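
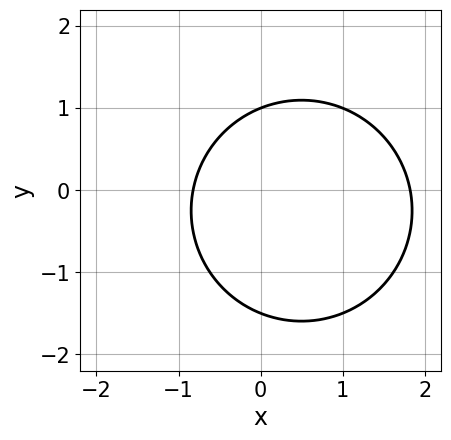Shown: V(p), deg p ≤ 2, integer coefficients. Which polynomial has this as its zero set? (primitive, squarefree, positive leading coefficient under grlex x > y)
2*x^2 + 2*y^2 - 2*x + y - 3

First, the degree is 2 — a generic line meets the curve in up to 2 points.
Then, from the visible intercepts: it meets the y-axis at y = 1 (among the integer gridlines).
Finally, putting this together gives p.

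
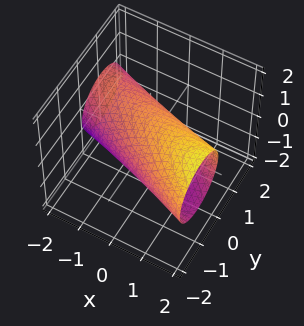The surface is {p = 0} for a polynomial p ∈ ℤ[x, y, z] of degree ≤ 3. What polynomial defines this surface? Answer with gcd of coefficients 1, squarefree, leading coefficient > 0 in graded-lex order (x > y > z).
x^2 + 3*x*y - 2*x*z + 3*y^2 + 3*z^2 - 3

The degree is 2 — the shape is more complex than any degree-1 surface.
Checking where it meets the axes: among the integer gridlines, it crosses the z-axis at z ∈ {-1, 1}; the y-axis gridline crossings are at y ∈ {-1, 1}.
Matching integer coefficients to the picture gives p.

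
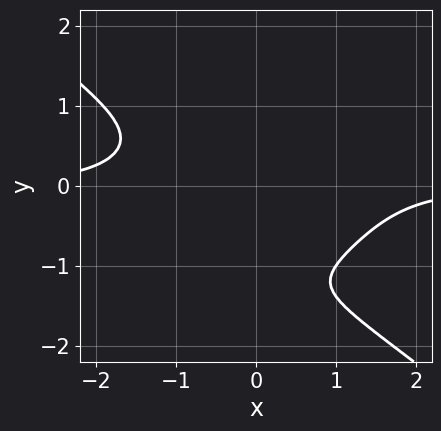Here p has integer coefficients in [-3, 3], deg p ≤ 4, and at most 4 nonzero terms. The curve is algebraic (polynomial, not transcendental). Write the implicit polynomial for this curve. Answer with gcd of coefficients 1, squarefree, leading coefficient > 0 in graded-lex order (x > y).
First, deg p = 4. The shape is more complex than any degree-3 curve.
Then, from the visible intercepts: it misses every integer gridline on the x-axis; no y-intercept at any integer in the box.
Finally, these observations pin down the coefficients.

x^3*y + 2*y^4 + 3*y^3 + 2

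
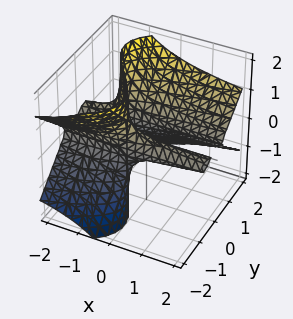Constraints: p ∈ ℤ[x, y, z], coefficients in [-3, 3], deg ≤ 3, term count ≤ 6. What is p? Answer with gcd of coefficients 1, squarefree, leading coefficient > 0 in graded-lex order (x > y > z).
3*x*z^2 - 2*y^3 + 2*y*z^2 + 2*z^2 + y

deg p = 3.
Observable constraints: it meets the y-axis at y = 0 (among the integer gridlines); every point of the x-axis in the box is on the surface; it meets the z-axis at z = 0 (among the integer gridlines).
The integer polynomial consistent with all of this is the stated p.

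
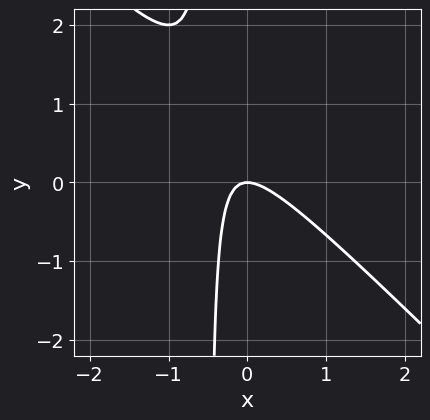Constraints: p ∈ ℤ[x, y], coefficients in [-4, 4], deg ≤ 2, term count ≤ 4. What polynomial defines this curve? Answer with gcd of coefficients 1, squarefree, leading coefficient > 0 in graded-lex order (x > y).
(a) deg p = 2.
(b) From the axis intercepts and sections: one y-axis crossing is at y = 0; it meets the x-axis at x = 0 (among the integer gridlines).
(c) The integer polynomial consistent with all of this is the stated p.

2*x^2 + 2*x*y + y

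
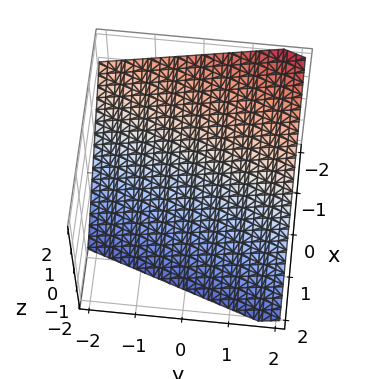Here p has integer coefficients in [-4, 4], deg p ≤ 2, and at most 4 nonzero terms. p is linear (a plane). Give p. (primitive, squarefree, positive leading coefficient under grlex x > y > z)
3*x - y + 3*z + 2

(a) deg p = 1. Every cross-section is a straight line — this is a plane.
(b) From the axis intercepts and sections: one y-axis crossing is at y = 2.
(c) Putting this together gives p.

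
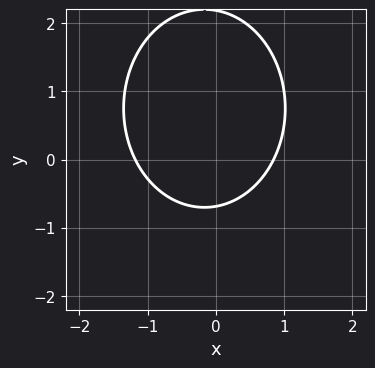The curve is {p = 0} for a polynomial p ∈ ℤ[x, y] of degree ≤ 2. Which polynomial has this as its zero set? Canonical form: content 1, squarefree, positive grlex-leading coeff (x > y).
(a) Degree: a generic line meets the curve in up to 2 points, so deg p = 2.
(b) Solving for integer coefficients yields p as stated.

3*x^2 + 2*y^2 + x - 3*y - 3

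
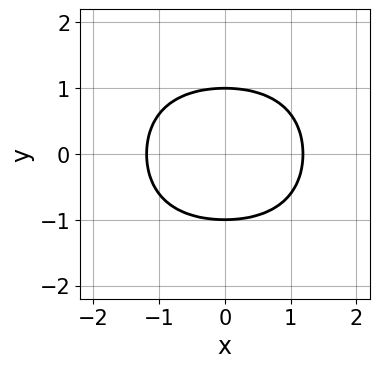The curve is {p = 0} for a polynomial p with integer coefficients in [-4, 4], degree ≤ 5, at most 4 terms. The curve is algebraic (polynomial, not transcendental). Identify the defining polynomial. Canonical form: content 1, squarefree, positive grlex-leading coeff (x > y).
1. The degree is 4 — no degree-3 curve has this shape.
2. Symmetries: the x ↦ −x reflection is a symmetry, so x appears only in even powers; mirror symmetry y ↦ −y ⇒ only even powers of y.
3. Observable constraints: the y-axis gridline crossings are at y ∈ {-1, 1}.
4. Fitting integer coefficients to these (and the overall shape) gives p.

x^4 + 2*x^2*y^2 + 2*y^4 - 2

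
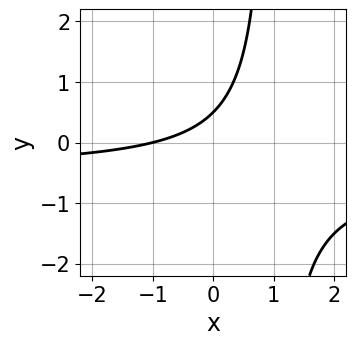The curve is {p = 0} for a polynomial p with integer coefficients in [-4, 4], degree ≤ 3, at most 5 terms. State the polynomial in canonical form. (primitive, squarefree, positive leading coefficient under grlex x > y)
The degree is 2 — a generic line meets the curve in up to 2 points.
From the axis intercepts and sections: it meets the x-axis at x = -1 (among the integer gridlines).
Together with the visible shape, these determine p as stated.

2*x*y + x - 2*y + 1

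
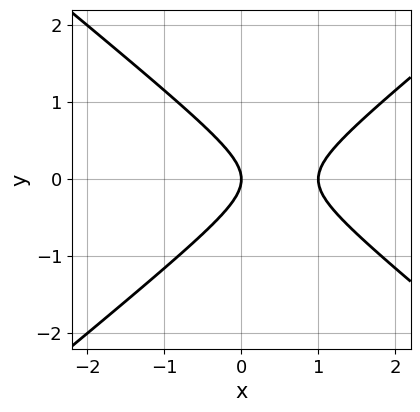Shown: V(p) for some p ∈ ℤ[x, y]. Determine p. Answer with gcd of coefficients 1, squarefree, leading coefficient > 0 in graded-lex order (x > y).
2*x^2 - 3*y^2 - 2*x

(a) deg p = 2. A generic line meets the curve in up to 2 points.
(b) Symmetries: mirror symmetry y ↦ −y ⇒ only even powers of y.
(c) Against the integer gridlines: the x-axis gridline crossings are at x ∈ {0, 1}; it crosses the y-axis at the gridline y = 0.
(d) Fitting integer coefficients to these (and the overall shape) gives p.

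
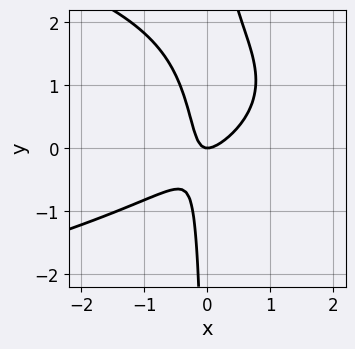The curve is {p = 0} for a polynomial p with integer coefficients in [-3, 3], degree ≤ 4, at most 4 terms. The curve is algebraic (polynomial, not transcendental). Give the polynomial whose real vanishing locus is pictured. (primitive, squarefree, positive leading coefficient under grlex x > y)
2*x*y^2 + 3*x^2 - 3*x*y - y

(a) deg p = 3. No degree-2 curve has this shape.
(b) Against the integer gridlines: it meets the y-axis at y = 0 (among the integer gridlines); it meets the x-axis at x = 0 (among the integer gridlines).
(c) Solving for integer coefficients yields p as stated.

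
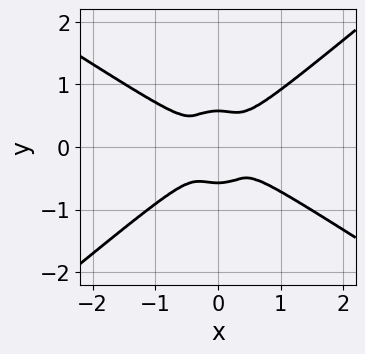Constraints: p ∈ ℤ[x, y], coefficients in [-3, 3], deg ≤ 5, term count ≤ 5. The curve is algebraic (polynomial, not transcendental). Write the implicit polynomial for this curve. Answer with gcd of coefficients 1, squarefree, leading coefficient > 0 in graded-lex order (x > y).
(a) deg p = 4.
(b) Solving for integer coefficients yields p as stated.

2*x^4 + x^3*y - 2*x^2*y^2 - 3*y^4 + y^2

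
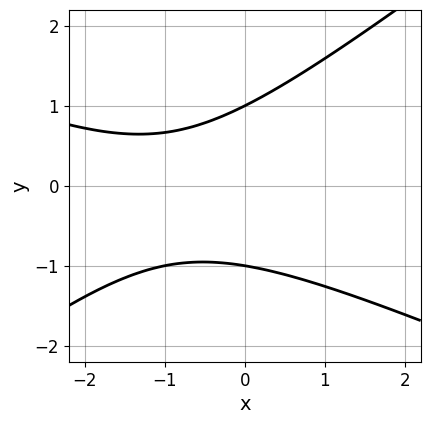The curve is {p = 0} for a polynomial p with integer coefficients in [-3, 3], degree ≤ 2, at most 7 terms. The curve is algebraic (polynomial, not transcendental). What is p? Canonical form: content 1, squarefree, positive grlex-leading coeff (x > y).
x^2 + x*y - 3*y^2 + 2*x + 3

(a) deg p = 2. The shape is more complex than any degree-1 curve.
(b) Against the integer gridlines: the y-axis gridline crossings are at y ∈ {-1, 1}; no x-intercept at any integer in the box.
(c) These observations pin down the coefficients.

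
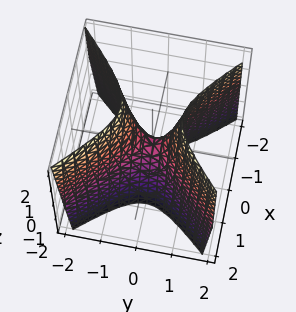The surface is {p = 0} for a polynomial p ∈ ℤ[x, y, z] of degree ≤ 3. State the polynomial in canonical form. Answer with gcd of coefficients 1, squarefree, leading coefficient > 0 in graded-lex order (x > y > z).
3*x^2 - 3*y^2 + z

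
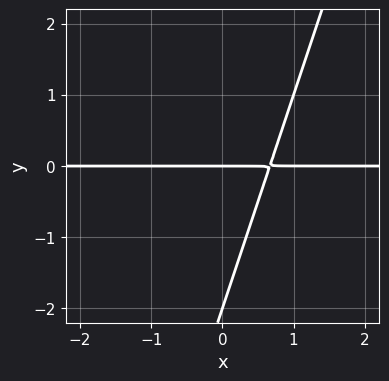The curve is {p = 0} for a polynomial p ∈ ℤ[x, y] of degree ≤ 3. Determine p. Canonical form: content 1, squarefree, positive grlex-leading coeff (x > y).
3*x*y - y^2 - 2*y

First, the degree is 2 — the shape is more complex than any degree-1 curve.
Then, from the axis intercepts and sections: the y-axis gridline crossings are at y ∈ {-2, 0}; every point of the x-axis in the box is on the curve.
Finally, these observations pin down the coefficients.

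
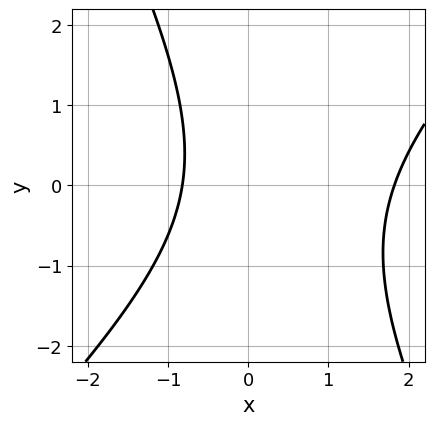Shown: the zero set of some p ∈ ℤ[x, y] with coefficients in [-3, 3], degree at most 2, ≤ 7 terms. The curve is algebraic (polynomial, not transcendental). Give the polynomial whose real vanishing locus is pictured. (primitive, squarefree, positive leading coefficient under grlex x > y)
2*x^2 - x*y - y^2 - 2*x - 3

1. Degree: no degree-1 curve has this shape, so deg p = 2.
2. Checking where it meets the axes: it misses every integer gridline on the y-axis.
3. These observations pin down the coefficients.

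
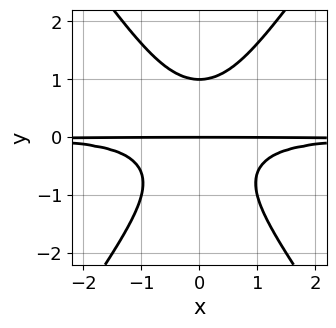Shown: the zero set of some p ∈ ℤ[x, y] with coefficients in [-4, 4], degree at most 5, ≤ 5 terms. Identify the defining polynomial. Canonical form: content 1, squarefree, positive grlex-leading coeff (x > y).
Degree: no degree-3 curve has this shape, so deg p = 4.
Symmetries: it's symmetric under x → −x, forcing even powers of x.
Against the integer gridlines: among the integer gridlines, it crosses the y-axis at y ∈ {0, 1}; every point of the x-axis in the box is on the curve.
Together with the visible shape, these determine p as stated.

2*x^2*y^2 - y^4 + y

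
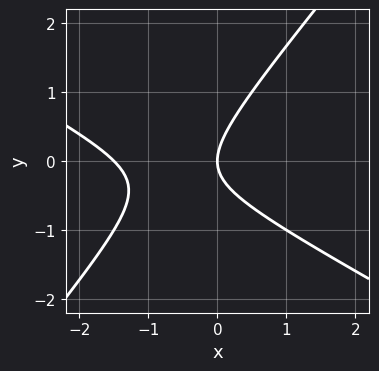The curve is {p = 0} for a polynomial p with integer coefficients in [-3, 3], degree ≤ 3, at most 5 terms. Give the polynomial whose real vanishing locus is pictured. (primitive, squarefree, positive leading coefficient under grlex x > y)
2*x^2 + 2*x*y - 3*y^2 + 3*x

deg p = 2. A generic line meets the curve in up to 2 points.
Checking where it meets the axes: it crosses the x-axis at the gridline x = 0; it meets the y-axis at y = 0 (among the integer gridlines).
Putting this together gives p.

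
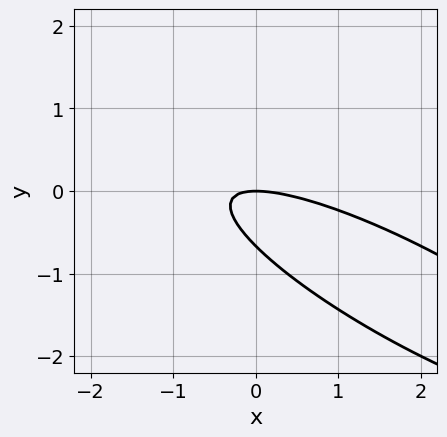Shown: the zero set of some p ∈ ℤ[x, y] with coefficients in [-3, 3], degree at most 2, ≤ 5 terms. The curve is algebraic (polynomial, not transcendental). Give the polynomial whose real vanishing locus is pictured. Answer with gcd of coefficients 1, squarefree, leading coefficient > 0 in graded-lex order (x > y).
Degree: a generic line meets the curve in up to 2 points, so deg p = 2.
From the axis intercepts and sections: it meets the x-axis at x = 0 (among the integer gridlines); it meets the y-axis at y = 0 (among the integer gridlines).
Solving for integer coefficients yields p as stated.

x^2 + 3*x*y + 3*y^2 + 2*y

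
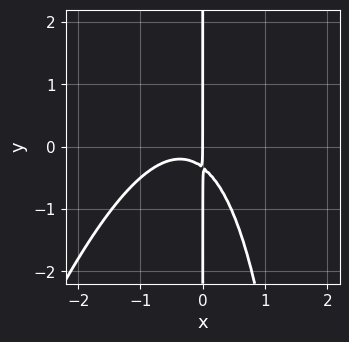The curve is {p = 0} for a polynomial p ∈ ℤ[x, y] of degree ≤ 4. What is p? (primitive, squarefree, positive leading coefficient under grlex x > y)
The degree is 3 — the shape is more complex than any degree-2 curve.
Checking where it meets the axes: every point of the y-axis in the box is on the curve; one x-axis crossing is at x = 0.
Assembling these constraints gives the stated polynomial.

3*x^3 - x^2*y + 2*x^2 + 3*x*y + x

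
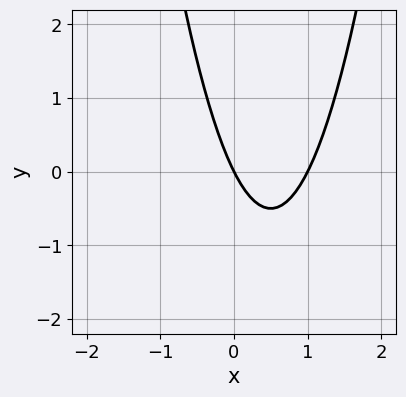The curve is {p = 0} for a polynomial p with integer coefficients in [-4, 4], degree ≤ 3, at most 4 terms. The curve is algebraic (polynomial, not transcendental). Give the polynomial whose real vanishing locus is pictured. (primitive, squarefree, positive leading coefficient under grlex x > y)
2*x^2 - 2*x - y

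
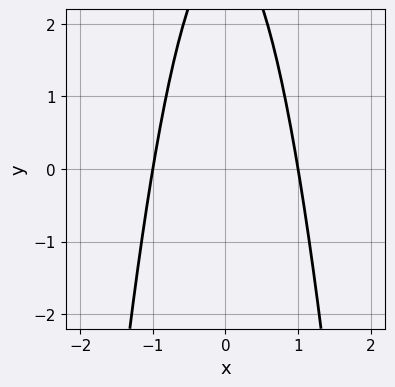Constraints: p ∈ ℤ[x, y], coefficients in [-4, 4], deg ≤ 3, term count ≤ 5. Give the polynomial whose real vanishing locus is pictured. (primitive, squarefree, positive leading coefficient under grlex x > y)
3*x^2 + y - 3

deg p = 2. The shape is more complex than any degree-1 curve.
Symmetries: the x ↦ −x reflection is a symmetry, so x appears only in even powers.
Against the integer gridlines: the curve avoids every integer y-axis point in the box; the x-axis gridline crossings are at x ∈ {-1, 1}.
Fitting integer coefficients to these (and the overall shape) gives p.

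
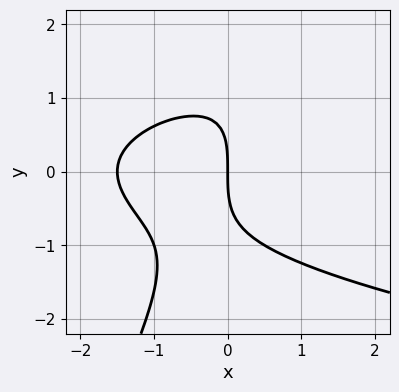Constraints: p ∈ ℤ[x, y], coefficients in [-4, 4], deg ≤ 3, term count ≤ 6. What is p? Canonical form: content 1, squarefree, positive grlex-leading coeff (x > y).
2*x*y^2 - y^3 - 2*x^2 - 3*x

First, deg p = 3.
Next, reading off the gridlines: one x-axis crossing is at x = 0; it crosses the y-axis at the gridline y = 0.
Finally, solving for integer coefficients yields p as stated.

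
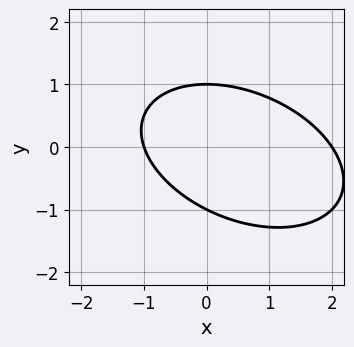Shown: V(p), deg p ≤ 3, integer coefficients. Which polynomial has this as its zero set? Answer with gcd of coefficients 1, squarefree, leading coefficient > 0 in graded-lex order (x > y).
x^2 + x*y + 2*y^2 - x - 2

First, deg p = 2. A generic line meets the curve in up to 2 points.
Next, reading off the gridlines: the y-axis gridline crossings are at y ∈ {-1, 1}; the x-axis gridline crossings are at x ∈ {-1, 2}.
Finally, putting this together gives p.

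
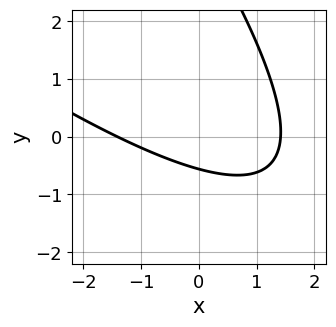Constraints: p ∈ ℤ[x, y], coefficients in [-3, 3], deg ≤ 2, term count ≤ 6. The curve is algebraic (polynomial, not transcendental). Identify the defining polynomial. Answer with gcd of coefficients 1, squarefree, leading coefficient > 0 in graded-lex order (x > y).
1. The degree is 2 — no degree-1 curve has this shape.
2. Solving for integer coefficients yields p as stated.

x^2 + 2*x*y + y^2 - 3*y - 2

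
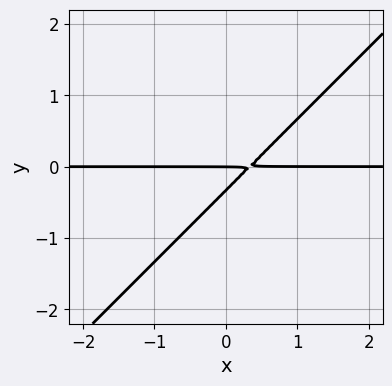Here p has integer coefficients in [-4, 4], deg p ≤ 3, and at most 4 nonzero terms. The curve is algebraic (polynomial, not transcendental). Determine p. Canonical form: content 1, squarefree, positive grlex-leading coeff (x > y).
3*x*y - 3*y^2 - y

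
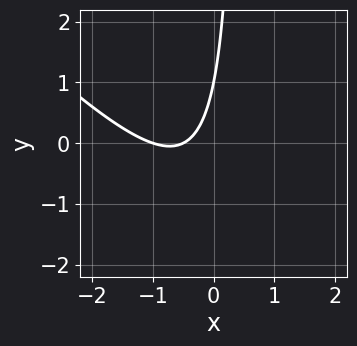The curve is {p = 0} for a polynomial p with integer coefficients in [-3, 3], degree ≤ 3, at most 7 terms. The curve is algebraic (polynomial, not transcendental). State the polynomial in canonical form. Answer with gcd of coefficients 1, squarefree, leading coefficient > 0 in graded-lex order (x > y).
1. The degree is 2 — a generic line meets the curve in up to 2 points.
2. Checking where it meets the axes: one y-axis crossing is at y = 1; it meets the x-axis at x = -1 (among the integer gridlines).
3. Assembling these constraints gives the stated polynomial.

2*x^2 + 2*x*y + 3*x - y + 1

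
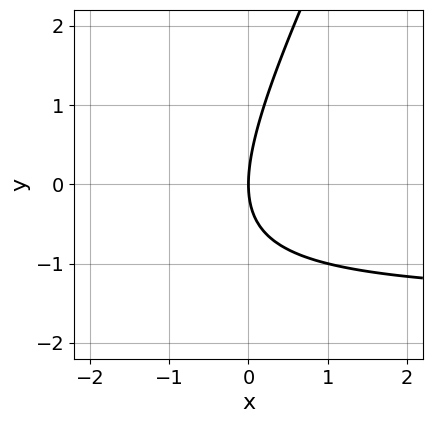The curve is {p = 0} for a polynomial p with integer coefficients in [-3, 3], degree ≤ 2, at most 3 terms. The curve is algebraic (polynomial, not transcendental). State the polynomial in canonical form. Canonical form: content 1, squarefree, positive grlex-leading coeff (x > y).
2*x*y - y^2 + 3*x

The degree is 2 — a generic line meets the curve in up to 2 points.
Reading off the gridlines: it crosses the x-axis at the gridline x = 0; one y-axis crossing is at y = 0.
Together with the visible shape, these determine p as stated.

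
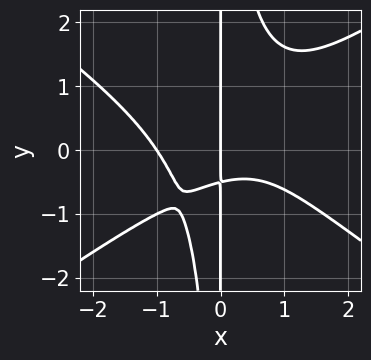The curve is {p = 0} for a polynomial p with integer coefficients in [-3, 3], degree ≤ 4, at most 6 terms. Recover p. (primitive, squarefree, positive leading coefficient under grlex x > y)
x^4 - 2*x^2*y^2 + 2*x*y + x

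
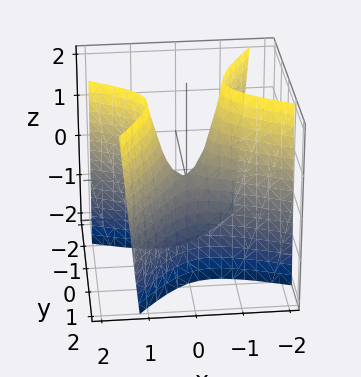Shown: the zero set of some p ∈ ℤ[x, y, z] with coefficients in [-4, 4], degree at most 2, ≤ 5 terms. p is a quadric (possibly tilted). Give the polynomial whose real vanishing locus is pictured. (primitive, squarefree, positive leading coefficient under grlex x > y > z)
2*x^2 + 3*x*y - 3*y^2 - z

(a) Degree: no degree-1 surface has this shape, so deg p = 2.
(b) From the axis intercepts and sections: it meets the x-axis at x = 0 (among the integer gridlines); it crosses the z-axis at the gridline z = 0; it crosses the y-axis at the gridline y = 0.
(c) Putting this together gives p.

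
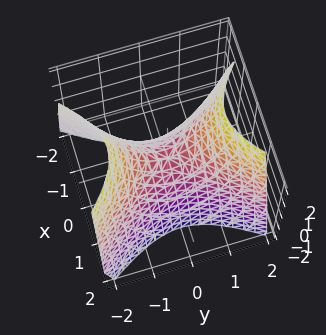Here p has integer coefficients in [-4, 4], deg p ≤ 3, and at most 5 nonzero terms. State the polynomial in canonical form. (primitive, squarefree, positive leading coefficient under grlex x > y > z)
3*x^2 - 2*y^2 + 2*z

1. Degree: a hyperbolic paraboloid; a quadric, so deg p = 2.
2. Symmetries: the x ↦ −x reflection is a symmetry, so x appears only in even powers; it's symmetric under y → −y, forcing even powers of y.
3. Against the integer gridlines: one z-axis crossing is at z = 0; it meets the x-axis at x = 0 (among the integer gridlines); it meets the y-axis at y = 0 (among the integer gridlines).
4. Matching integer coefficients to the picture gives p.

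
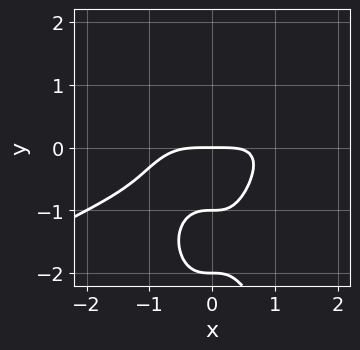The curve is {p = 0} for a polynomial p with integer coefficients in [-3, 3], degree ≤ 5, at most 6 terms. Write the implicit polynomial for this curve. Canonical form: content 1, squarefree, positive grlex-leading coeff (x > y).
(a) Degree: no degree-3 curve has this shape, so deg p = 4.
(b) From the axis intercepts and sections: among the integer gridlines, it crosses the y-axis at y ∈ {-2, -1, 0}; one x-axis crossing is at x = 0.
(c) Solving for integer coefficients yields p as stated.

x^4 - 2*x^3*y + y^3 + 3*y^2 + 2*y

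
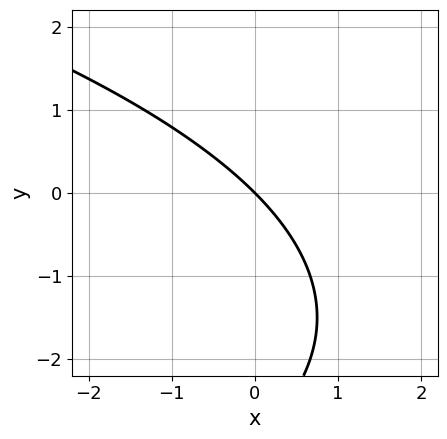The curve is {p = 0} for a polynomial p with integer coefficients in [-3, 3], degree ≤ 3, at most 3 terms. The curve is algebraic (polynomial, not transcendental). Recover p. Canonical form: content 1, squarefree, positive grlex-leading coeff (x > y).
(a) The degree is 2 — the shape is more complex than any degree-1 curve.
(b) Checking where it meets the axes: it crosses the y-axis at the gridline y = 0; it crosses the x-axis at the gridline x = 0.
(c) The integer polynomial consistent with all of this is the stated p.

y^2 + 3*x + 3*y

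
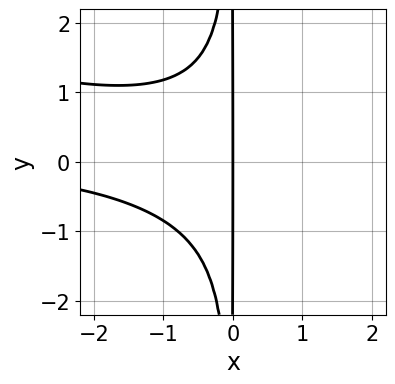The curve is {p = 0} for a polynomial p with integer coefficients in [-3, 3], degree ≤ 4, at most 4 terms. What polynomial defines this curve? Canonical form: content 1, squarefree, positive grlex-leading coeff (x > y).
x^3*y + 3*x^2*y^2 + 3*x

(a) The degree is 4 — a generic line meets the curve in up to 4 points.
(b) Reading off the gridlines: the visible y-axis segment lies entirely on the curve; it meets the x-axis at x = 0 (among the integer gridlines).
(c) Assembling these constraints gives the stated polynomial.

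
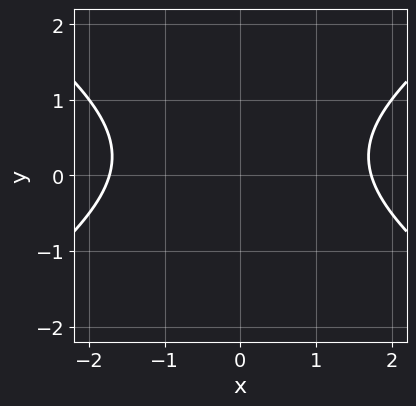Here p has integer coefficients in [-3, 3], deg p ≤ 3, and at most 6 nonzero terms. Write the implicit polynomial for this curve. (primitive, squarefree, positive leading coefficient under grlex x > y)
x^2 - 2*y^2 + y - 3

(a) deg p = 2. No degree-1 curve has this shape.
(b) Symmetries: mirror symmetry x ↦ −x ⇒ only even powers of x.
(c) From the axis intercepts and sections: no y-intercept at any integer in the box.
(d) Matching integer coefficients to the picture gives p.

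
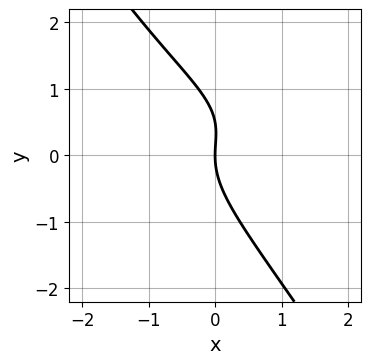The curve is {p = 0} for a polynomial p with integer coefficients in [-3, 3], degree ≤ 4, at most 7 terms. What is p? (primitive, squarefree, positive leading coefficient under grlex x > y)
3*x*y^2 + 2*y^3 - 2*x*y - y^2 + 3*x

(a) deg p = 3.
(b) Reading off the gridlines: one y-axis crossing is at y = 0; it crosses the x-axis at the gridline x = 0.
(c) Solving for integer coefficients yields p as stated.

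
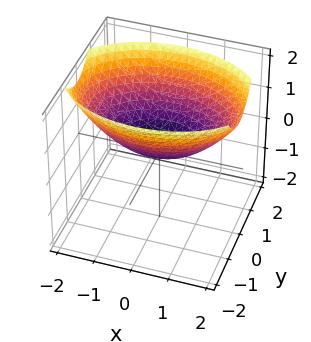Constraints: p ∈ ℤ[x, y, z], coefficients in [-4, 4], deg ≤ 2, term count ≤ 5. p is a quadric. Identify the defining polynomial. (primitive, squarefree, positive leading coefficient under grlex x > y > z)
x^2 + 2*y^2 - 3*z

The degree is 2 — a single bowl opening along one axis; a quadric.
Symmetries: mirror symmetry x ↦ −x ⇒ only even powers of x; mirror symmetry y ↦ −y ⇒ only even powers of y.
Observable constraints: it meets the x-axis at x = 0 (among the integer gridlines); it meets the z-axis at z = 0 (among the integer gridlines); it crosses the y-axis at the gridline y = 0.
The integer polynomial consistent with all of this is the stated p.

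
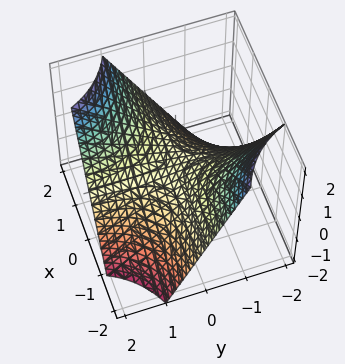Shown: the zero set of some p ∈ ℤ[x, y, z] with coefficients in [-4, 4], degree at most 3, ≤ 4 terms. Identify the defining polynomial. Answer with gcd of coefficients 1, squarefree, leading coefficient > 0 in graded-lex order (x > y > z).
x*y - z

1. The degree is 2 — a saddle surface; a quadric.
2. From the visible intercepts: every point of the x-axis in the box is on the surface; it crosses the z-axis at the gridline z = 0.
3. The integer polynomial consistent with all of this is the stated p.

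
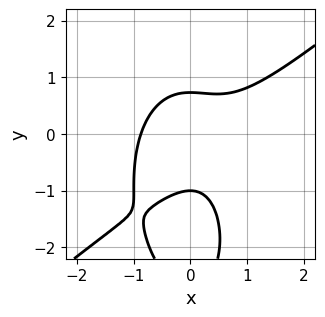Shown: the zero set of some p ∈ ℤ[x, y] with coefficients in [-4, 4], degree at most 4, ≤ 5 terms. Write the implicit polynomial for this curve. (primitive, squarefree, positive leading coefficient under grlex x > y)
1. The degree is 3 — the shape is more complex than any degree-2 curve.
2. Observable constraints: one y-axis crossing is at y = -1.
3. Solving for integer coefficients yields p as stated.

3*x^3 - 3*x^2*y - y^3 - 3*y^2 + 2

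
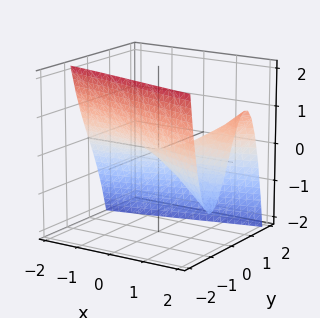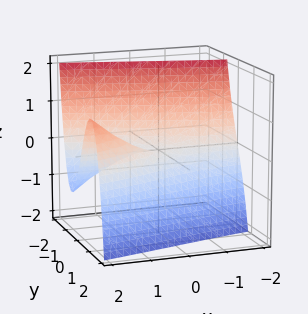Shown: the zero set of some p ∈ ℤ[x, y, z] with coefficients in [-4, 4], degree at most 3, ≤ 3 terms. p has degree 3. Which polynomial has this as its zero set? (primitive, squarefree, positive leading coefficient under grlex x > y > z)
y^3 - x*y + z

The degree is 3 — the shape is more complex than any degree-2 surface.
Against the integer gridlines: it crosses the y-axis at the gridline y = 0; it crosses the z-axis at the gridline z = 0; the visible x-axis segment lies entirely on the surface.
Putting this together gives p.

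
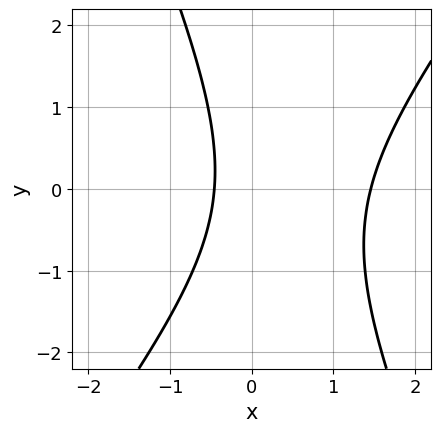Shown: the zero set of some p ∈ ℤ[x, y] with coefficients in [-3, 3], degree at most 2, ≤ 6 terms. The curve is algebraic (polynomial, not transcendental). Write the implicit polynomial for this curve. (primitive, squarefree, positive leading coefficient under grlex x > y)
The degree is 2 — the shape is more complex than any degree-1 curve.
Checking where it meets the axes: no y-intercept at any integer in the box.
Assembling these constraints gives the stated polynomial.

3*x^2 - x*y - y^2 - 3*x - 2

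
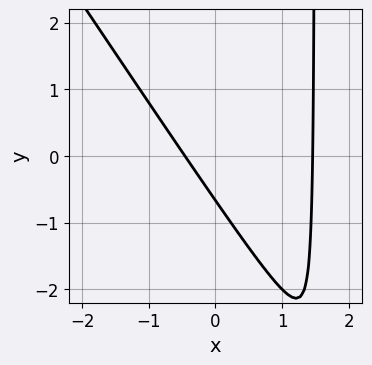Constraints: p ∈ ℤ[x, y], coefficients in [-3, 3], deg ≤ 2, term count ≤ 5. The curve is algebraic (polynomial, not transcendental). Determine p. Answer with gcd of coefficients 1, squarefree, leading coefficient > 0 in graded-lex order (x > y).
3*x^2 + 2*x*y - 3*x - 3*y - 2

First, the degree is 2 — no degree-1 curve has this shape.
Finally, putting this together gives p.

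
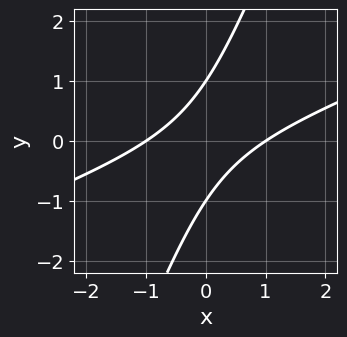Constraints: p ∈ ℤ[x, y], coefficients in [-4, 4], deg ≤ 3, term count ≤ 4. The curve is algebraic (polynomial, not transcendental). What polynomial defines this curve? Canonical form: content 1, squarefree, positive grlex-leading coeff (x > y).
First, the degree is 2 — the shape is more complex than any degree-1 curve.
Next, from the visible intercepts: the y-axis gridline crossings are at y ∈ {-1, 1}; among the integer gridlines, it crosses the x-axis at x ∈ {-1, 1}.
Finally, matching integer coefficients to the picture gives p.

x^2 - 3*x*y + y^2 - 1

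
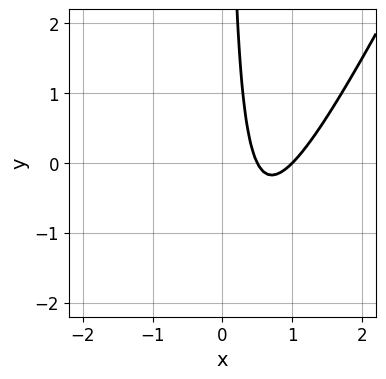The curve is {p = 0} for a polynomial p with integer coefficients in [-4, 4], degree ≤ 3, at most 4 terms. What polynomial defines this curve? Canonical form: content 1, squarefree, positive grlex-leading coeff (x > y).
(a) deg p = 2. The shape is more complex than any degree-1 curve.
(b) Reading off the gridlines: it meets the x-axis at x = 1 (among the integer gridlines); it misses every integer gridline on the y-axis.
(c) Putting this together gives p.

2*x^2 - x*y - 3*x + 1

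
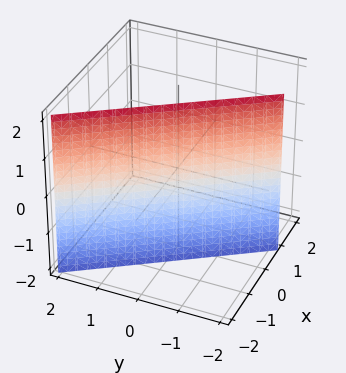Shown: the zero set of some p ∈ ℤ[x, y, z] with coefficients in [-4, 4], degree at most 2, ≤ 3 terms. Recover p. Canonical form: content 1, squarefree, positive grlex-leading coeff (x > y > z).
(a) Degree: the surface is flat (a plane), so deg p = 1.
(b) Against the integer gridlines: the surface avoids every integer z-axis point in the box; it meets the y-axis at y = -1 (among the integer gridlines).
(c) Putting this together gives p.

3*x + 2*y + 2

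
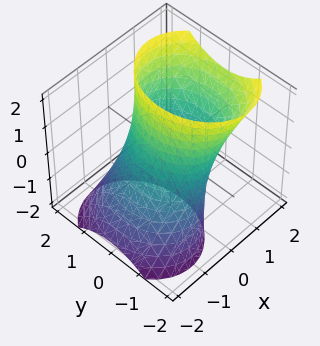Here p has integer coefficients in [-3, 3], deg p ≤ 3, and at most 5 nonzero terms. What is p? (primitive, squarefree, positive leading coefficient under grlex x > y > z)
First, deg p = 2. A generic line meets the surface in up to 2 points.
Next, against the integer gridlines: among the integer gridlines, it crosses the x-axis at x ∈ {-1, 1}; the surface avoids every integer z-axis point in the box.
Finally, fitting integer coefficients to these (and the overall shape) gives p.

3*x^2 - 3*x*z + 2*y^2 - 3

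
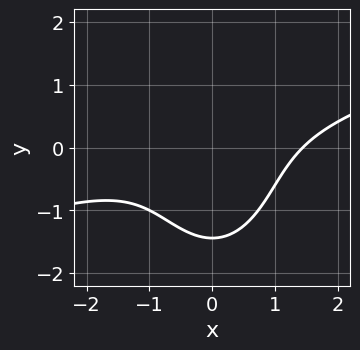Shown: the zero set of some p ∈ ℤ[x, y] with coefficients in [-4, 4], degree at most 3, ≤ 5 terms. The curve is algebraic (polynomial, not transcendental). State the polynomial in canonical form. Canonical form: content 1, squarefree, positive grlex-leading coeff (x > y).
x^3 - 3*x^2*y - y^3 - 3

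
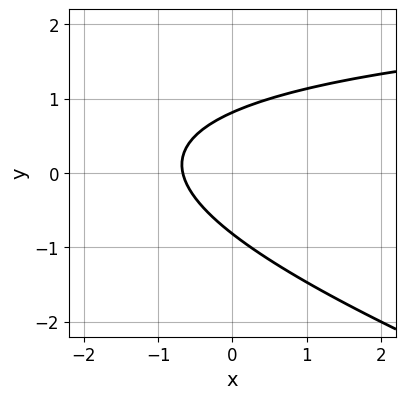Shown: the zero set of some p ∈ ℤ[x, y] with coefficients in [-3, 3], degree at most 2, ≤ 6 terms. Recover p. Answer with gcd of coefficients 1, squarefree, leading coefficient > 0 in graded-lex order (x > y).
x*y + 3*y^2 - 3*x - 2

deg p = 2. No degree-1 curve has this shape.
Putting this together gives p.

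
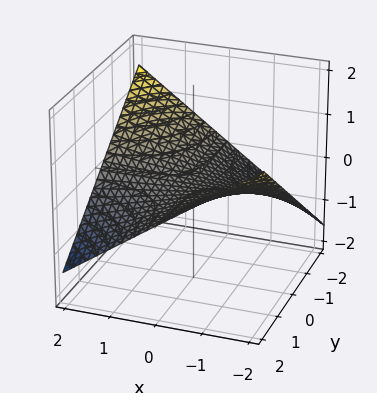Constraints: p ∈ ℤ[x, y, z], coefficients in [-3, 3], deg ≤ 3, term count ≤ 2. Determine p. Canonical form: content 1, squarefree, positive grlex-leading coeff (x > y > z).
x*y + 3*z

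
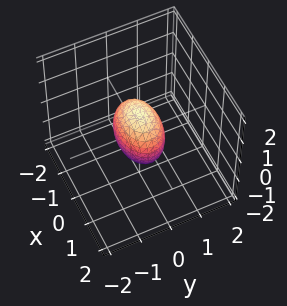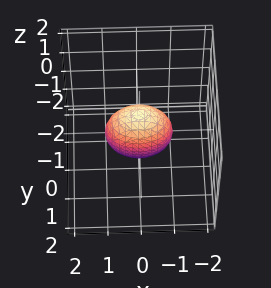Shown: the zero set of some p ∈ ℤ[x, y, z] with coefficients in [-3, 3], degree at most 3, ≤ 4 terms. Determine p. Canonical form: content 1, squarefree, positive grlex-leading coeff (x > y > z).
x^2 + 2*y^2 + z^2 - 1

1. deg p = 2.
2. Symmetries: the y ↦ −y reflection is a symmetry, so y appears only in even powers; the z ↦ −z reflection is a symmetry, so z appears only in even powers; the x ↦ −x reflection is a symmetry, so x appears only in even powers.
3. Against the integer gridlines: among the integer gridlines, it crosses the z-axis at z ∈ {-1, 1}; the x-axis gridline crossings are at x ∈ {-1, 1}.
4. The integer polynomial consistent with all of this is the stated p.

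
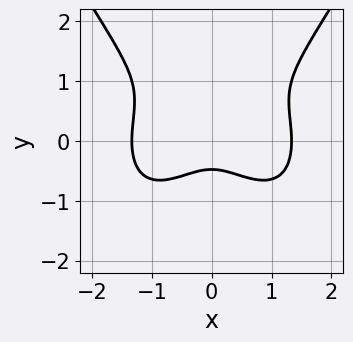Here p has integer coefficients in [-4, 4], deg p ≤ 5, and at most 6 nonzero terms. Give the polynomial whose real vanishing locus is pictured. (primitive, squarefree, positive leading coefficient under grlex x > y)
2*x^4 - 3*y^3 - 3*x^2 + 3*y^2 - 1

(a) deg p = 4. No degree-3 curve has this shape.
(b) Symmetries: the x ↦ −x reflection is a symmetry, so x appears only in even powers.
(c) Matching integer coefficients to the picture gives p.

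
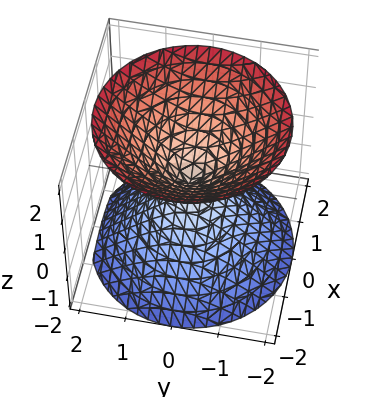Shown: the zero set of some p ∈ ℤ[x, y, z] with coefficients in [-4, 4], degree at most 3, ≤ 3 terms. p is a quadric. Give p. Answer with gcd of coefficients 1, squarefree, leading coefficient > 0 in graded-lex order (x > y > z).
x^2 + y^2 - z^2

The picture has 2 separate pieces. Treating them together as one polynomial.
deg p = 2. Two nappes meeting at a single point; a quadric.
Symmetry: every cross-section ⟂ z is a circle, so x, y appear only via x² + y²; mirror symmetry z ↦ −z ⇒ only even powers of z.
Against the integer gridlines: it meets the z-axis at z = 0 (among the integer gridlines); it meets the x-axis at x = 0 (among the integer gridlines); it crosses the y-axis at the gridline y = 0; a circular section at z = 1 has radius exactly 1.
Matching integer coefficients to the picture gives p.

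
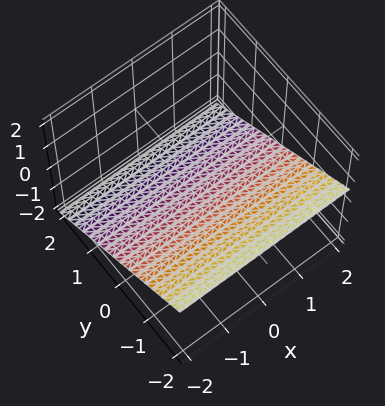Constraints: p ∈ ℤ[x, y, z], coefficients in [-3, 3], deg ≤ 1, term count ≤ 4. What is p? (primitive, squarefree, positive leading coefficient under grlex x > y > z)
2*y + 3*z + 2

deg p = 1. Every cross-section is a straight line — this is a plane.
From the axis intercepts and sections: one y-axis crossing is at y = -1; it misses every integer gridline on the x-axis.
Together with the visible shape, these determine p as stated.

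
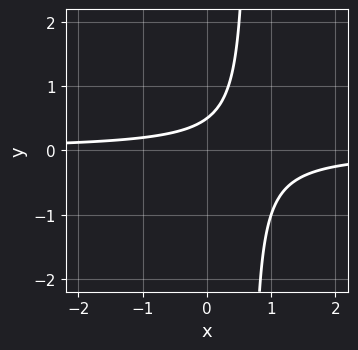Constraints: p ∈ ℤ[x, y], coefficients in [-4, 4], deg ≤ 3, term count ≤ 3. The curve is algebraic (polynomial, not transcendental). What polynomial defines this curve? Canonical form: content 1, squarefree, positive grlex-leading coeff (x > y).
Degree: a generic line meets the curve in up to 2 points, so deg p = 2.
Against the integer gridlines: it misses every integer gridline on the x-axis.
Together with the visible shape, these determine p as stated.

3*x*y - 2*y + 1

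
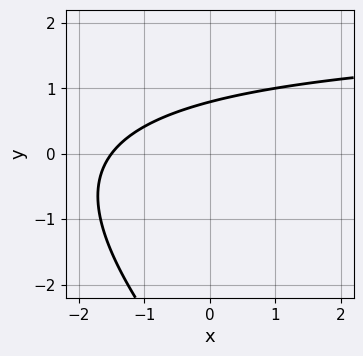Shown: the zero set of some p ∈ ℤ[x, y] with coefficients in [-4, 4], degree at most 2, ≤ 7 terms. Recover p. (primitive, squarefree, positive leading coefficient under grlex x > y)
x*y + y^2 - 2*x + 3*y - 3

(a) Degree: no degree-1 curve has this shape, so deg p = 2.
(b) Matching integer coefficients to the picture gives p.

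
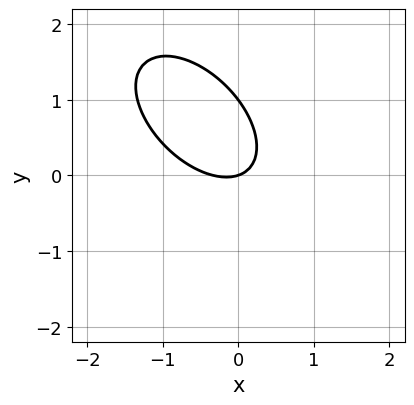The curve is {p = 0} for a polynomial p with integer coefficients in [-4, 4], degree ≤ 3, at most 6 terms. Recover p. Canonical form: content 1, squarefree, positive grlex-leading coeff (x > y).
3*x^2 + 3*x*y + 3*y^2 + x - 3*y

deg p = 2. No degree-1 curve has this shape.
Checking where it meets the axes: the y-axis gridline crossings are at y ∈ {0, 1}; it meets the x-axis at x = 0 (among the integer gridlines).
Putting this together gives p.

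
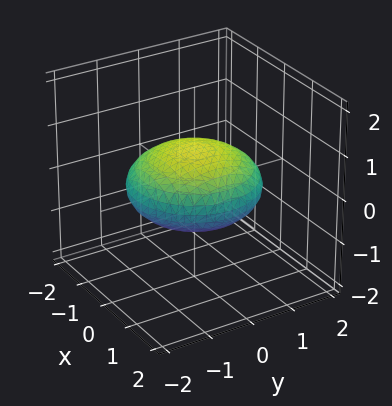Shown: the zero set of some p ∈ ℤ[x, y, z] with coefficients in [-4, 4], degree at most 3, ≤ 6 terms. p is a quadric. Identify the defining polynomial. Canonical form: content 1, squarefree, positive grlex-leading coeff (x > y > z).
x^2 + y^2 + 3*z^2 - 2

1. deg p = 2. Bounded and convex; a quadric.
2. Symmetries: mirror symmetry z ↦ −z ⇒ only even powers of z; the z-axis is an axis of rotation, so x and y enter only as x² + y².
3. From the visible intercepts: a circular section at z = 0 has radius between 1 and 2.
4. Matching integer coefficients to the picture gives p.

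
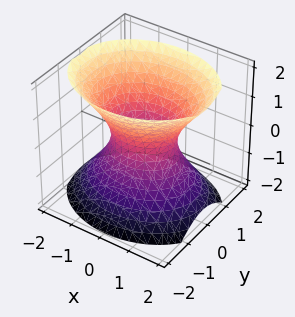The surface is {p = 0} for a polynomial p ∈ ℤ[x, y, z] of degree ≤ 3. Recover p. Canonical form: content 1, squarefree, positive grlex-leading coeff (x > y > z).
First, degree: one connected sheet with a waist; a quadric, so deg p = 2.
Then, symmetries: mirror symmetry y ↦ −y ⇒ only even powers of y; the z ↦ −z reflection is a symmetry, so z appears only in even powers; it's symmetric under x → −x, forcing even powers of x.
Next, checking where it meets the axes: the x-axis gridline crossings are at x ∈ {-1, 1}; the surface avoids every integer z-axis point in the box.
Finally, putting this together gives p.

2*x^2 + 3*y^2 - 2*z^2 - 2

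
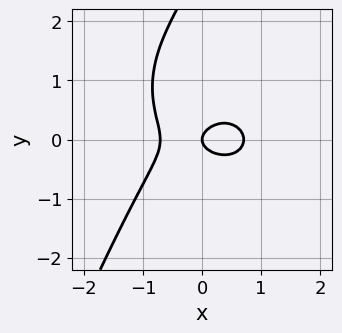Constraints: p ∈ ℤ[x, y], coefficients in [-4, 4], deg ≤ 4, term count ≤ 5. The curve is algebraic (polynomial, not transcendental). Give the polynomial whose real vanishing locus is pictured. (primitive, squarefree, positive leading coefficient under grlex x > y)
2*x^3 + 2*x*y^2 - y^3 + 3*y^2 - x

First, deg p = 3.
Then, reading off the gridlines: it crosses the x-axis at the gridline x = 0; it crosses the y-axis at the gridline y = 0.
Finally, together with the visible shape, these determine p as stated.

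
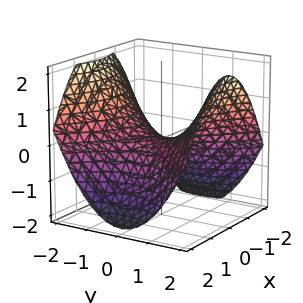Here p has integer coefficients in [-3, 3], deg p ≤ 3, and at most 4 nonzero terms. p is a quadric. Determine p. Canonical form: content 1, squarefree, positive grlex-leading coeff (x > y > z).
x^2 - y^2 + 2*z

(a) Degree: a hyperbolic paraboloid; a quadric, so deg p = 2.
(b) Symmetries: mirror symmetry y ↦ −y ⇒ only even powers of y; it's symmetric under x → −x, forcing even powers of x.
(c) Observable constraints: one x-axis crossing is at x = 0; one z-axis crossing is at z = 0.
(d) Putting this together gives p.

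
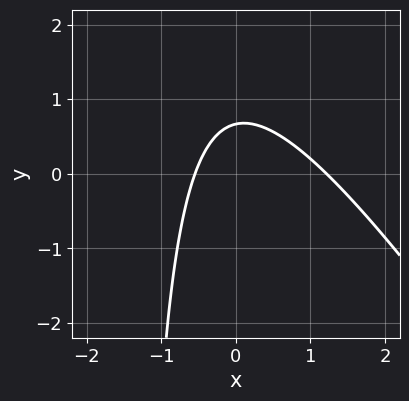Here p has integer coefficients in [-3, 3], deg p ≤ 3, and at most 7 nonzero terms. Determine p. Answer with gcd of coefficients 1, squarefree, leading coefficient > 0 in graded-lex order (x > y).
3*x^2 + 2*x*y - 2*x + 3*y - 2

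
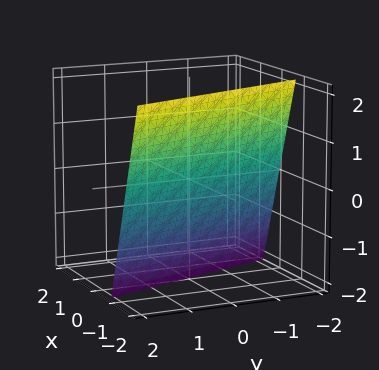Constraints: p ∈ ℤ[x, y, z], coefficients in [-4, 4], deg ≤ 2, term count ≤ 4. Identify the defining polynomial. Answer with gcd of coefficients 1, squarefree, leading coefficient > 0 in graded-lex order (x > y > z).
1. The degree is 1 — the surface is flat (a plane).
2. From the axis intercepts and sections: one z-axis crossing is at z = -2; it meets the y-axis at y = -2 (among the integer gridlines).
3. Putting this together gives p.

3*x + y + z + 2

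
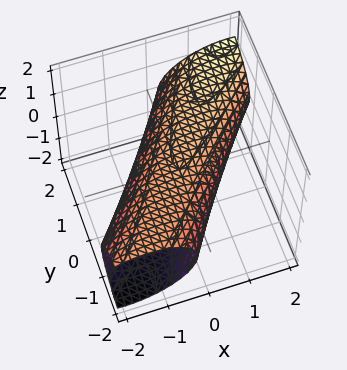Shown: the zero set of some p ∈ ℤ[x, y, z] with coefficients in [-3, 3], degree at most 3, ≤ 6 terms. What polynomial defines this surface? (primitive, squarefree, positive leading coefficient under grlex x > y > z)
First, deg p = 2. The shape is more complex than any degree-1 surface.
Next, from the visible intercepts: the z-axis gridline crossings are at z ∈ {-1, 1}.
Finally, putting this together gives p.

2*x^2 - 3*x*y - x*z + y^2 + 3*z^2 - 3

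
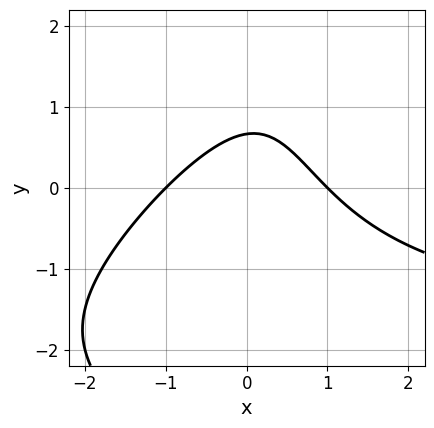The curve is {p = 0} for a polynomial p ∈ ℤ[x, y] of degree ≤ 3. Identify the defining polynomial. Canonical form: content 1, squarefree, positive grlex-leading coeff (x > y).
x^2*y - x*y^2 + 2*x^2 + 3*y - 2

1. The degree is 3 — no degree-2 curve has this shape.
2. Against the integer gridlines: the x-axis gridline crossings are at x ∈ {-1, 1}.
3. Assembling these constraints gives the stated polynomial.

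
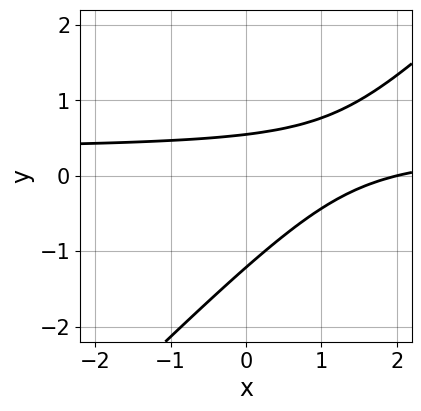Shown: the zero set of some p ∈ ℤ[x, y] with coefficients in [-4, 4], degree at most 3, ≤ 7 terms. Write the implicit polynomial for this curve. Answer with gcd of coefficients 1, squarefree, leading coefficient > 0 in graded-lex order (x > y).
deg p = 2. A generic line meets the curve in up to 2 points.
From the visible intercepts: one x-axis crossing is at x = 2.
Solving for integer coefficients yields p as stated.

3*x*y - 3*y^2 - x - 2*y + 2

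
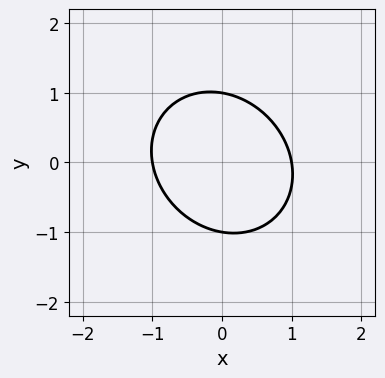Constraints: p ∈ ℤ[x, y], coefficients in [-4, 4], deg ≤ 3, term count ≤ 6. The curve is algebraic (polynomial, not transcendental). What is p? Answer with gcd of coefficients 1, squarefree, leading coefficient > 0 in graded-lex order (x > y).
3*x^2 + x*y + 3*y^2 - 3

1. Degree: the shape is more complex than any degree-1 curve, so deg p = 2.
2. From the visible intercepts: among the integer gridlines, it crosses the y-axis at y ∈ {-1, 1}; the x-axis gridline crossings are at x ∈ {-1, 1}.
3. These observations pin down the coefficients.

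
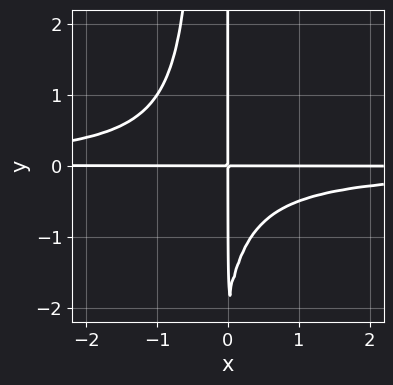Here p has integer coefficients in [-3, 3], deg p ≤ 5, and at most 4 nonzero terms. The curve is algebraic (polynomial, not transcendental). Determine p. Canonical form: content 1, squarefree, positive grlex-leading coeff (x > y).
3*x^2*y^2 + x*y^2 + 2*x*y

First, degree: the shape is more complex than any degree-3 curve, so deg p = 4.
Next, from the axis intercepts and sections: the visible x-axis segment lies entirely on the curve; every point of the y-axis in the box is on the curve.
Finally, putting this together gives p.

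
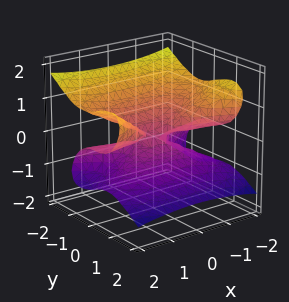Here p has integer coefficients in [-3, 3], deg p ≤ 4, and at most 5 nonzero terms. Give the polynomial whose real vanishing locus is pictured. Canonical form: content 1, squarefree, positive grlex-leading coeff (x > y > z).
1. The degree is 3 — no degree-2 surface has this shape.
2. Checking where it meets the axes: it crosses the z-axis at the gridline z = 0; it crosses the y-axis at the gridline y = 0; every point of the x-axis in the box is on the surface.
3. Matching integer coefficients to the picture gives p.

x^2*z - 2*y^3 + 2*y*z^2 - 3*z^3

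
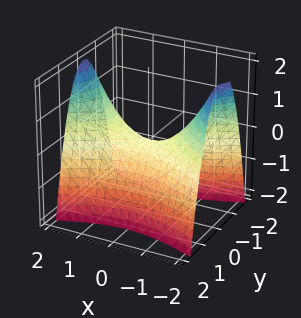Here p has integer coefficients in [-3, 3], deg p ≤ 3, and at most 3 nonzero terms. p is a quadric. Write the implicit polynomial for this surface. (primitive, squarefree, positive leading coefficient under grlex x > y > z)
Degree: a hyperbolic paraboloid; a quadric, so deg p = 2.
Symmetries: mirror symmetry x ↦ −x ⇒ only even powers of x; it's symmetric under y → −y, forcing even powers of y.
From the axis intercepts and sections: it meets the x-axis at x = 0 (among the integer gridlines); it meets the z-axis at z = 0 (among the integer gridlines).
The integer polynomial consistent with all of this is the stated p.

x^2 - 3*y^2 - 2*z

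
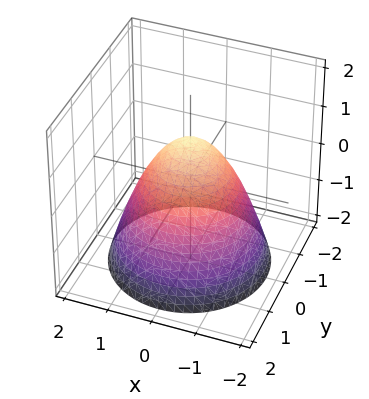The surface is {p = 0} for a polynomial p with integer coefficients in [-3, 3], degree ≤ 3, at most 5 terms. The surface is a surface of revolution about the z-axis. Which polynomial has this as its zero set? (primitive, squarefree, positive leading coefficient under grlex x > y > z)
x^2 + y^2 + z - 1

Degree: the shape is more complex than any degree-1 surface, so deg p = 2.
Symmetries: the z-axis is an axis of rotation, so x and y enter only as x² + y².
Reading off the gridlines: one z-axis crossing is at z = 1; a circular section at z = 0 has radius exactly 1; the x-axis gridline crossings are at x ∈ {-1, 1}; the y-axis gridline crossings are at y ∈ {-1, 1}.
These observations pin down the coefficients.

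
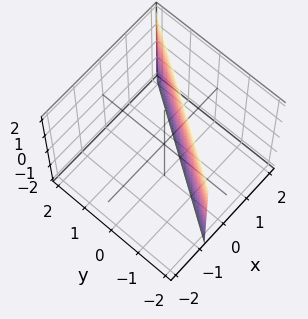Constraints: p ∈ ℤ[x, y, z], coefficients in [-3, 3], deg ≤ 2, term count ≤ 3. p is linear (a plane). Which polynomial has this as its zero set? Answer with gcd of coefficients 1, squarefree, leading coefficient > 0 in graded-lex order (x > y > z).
3*x - 2*y - 2

1. Degree: every cross-section is a straight line — this is a plane, so deg p = 1.
2. From the axis intercepts and sections: it meets the y-axis at y = -1 (among the integer gridlines); no z-intercept at any integer in the box.
3. Fitting integer coefficients to these (and the overall shape) gives p.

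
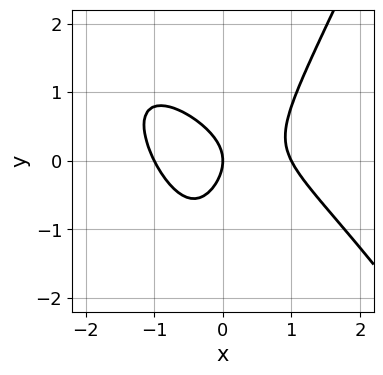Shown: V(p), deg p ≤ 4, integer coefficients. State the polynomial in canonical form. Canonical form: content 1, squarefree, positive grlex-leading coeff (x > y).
(a) deg p = 3. No degree-2 curve has this shape.
(b) Against the integer gridlines: one y-axis crossing is at y = 0; among the integer gridlines, it crosses the x-axis at x ∈ {-1, 0, 1}.
(c) The integer polynomial consistent with all of this is the stated p.

3*x^3 + 3*x^2*y - y^3 - 3*y^2 - 3*x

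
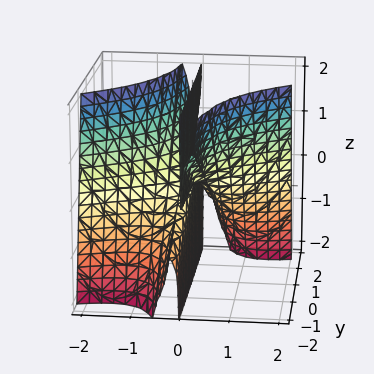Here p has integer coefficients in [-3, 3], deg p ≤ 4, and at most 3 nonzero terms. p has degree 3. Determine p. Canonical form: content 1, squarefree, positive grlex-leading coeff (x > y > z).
x^3 - 2*x^2*y - x*z

First, degree: the shape is more complex than any degree-2 surface, so deg p = 3.
Next, from the axis intercepts and sections: every point of the z-axis in the box is on the surface; it meets the x-axis at x = 0 (among the integer gridlines); the visible y-axis segment lies entirely on the surface.
Finally, solving for integer coefficients yields p as stated.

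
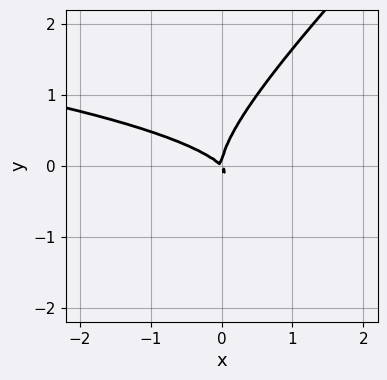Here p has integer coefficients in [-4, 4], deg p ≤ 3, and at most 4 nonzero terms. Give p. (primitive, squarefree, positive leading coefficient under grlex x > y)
1. Degree: no degree-2 curve has this shape, so deg p = 3.
2. Against the integer gridlines: it crosses the x-axis at the gridline x = 0; it meets the y-axis at y = 0 (among the integer gridlines).
3. Together with the visible shape, these determine p as stated.

3*x*y^2 - 3*y^3 + 2*x^2 + 2*x*y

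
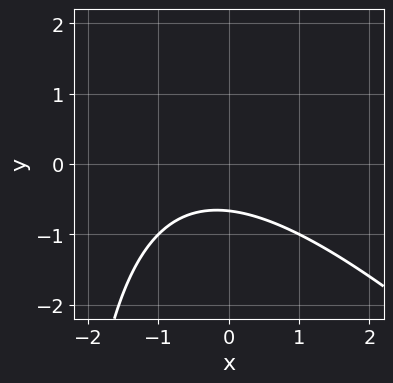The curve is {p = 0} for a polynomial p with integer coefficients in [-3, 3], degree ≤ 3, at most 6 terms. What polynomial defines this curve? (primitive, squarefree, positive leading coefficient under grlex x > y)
x^2 + x*y + x + 3*y + 2

(a) deg p = 2.
(b) Checking where it meets the axes: the curve avoids every integer x-axis point in the box.
(c) Putting this together gives p.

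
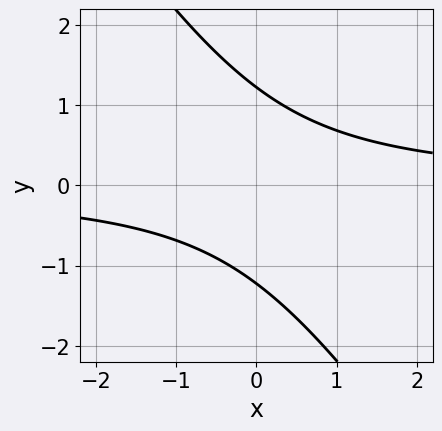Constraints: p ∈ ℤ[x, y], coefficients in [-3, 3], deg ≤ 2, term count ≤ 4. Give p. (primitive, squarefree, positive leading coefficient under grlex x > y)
First, the degree is 2 — no degree-1 curve has this shape.
Next, against the integer gridlines: the curve avoids every integer x-axis point in the box.
Finally, matching integer coefficients to the picture gives p.

3*x*y + 2*y^2 - 3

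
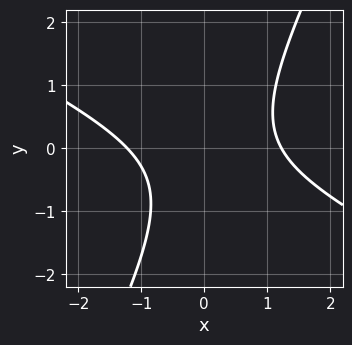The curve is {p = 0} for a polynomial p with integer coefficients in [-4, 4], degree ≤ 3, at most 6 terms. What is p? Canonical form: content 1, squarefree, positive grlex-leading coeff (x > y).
(a) The degree is 2 — no degree-1 curve has this shape.
(b) Checking where it meets the axes: it misses every integer gridline on the y-axis.
(c) Fitting integer coefficients to these (and the overall shape) gives p.

2*x^2 + 3*x*y - 2*y^2 - y - 3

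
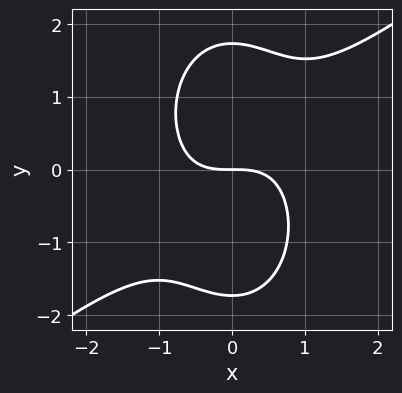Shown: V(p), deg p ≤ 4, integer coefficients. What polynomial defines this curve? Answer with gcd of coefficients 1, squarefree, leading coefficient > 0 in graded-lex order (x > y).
(a) Degree: the shape is more complex than any degree-2 curve, so deg p = 3.
(b) Against the integer gridlines: it meets the x-axis at x = 0 (among the integer gridlines); one y-axis crossing is at y = 0.
(c) Fitting integer coefficients to these (and the overall shape) gives p.

2*x^3 - 2*x^2*y - y^3 + 3*y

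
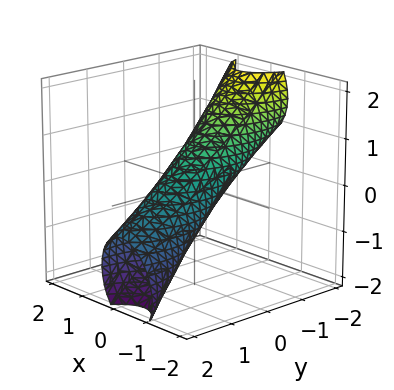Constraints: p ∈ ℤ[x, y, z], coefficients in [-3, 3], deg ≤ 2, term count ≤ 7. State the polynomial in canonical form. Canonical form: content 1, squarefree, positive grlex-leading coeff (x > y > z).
3*x^2 - x*z + y^2 + 3*y*z + 2*z^2 - 1

(a) deg p = 2.
(b) Checking where it meets the axes: among the integer gridlines, it crosses the y-axis at y ∈ {-1, 1}.
(c) Putting this together gives p.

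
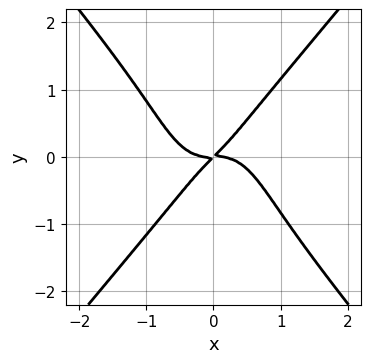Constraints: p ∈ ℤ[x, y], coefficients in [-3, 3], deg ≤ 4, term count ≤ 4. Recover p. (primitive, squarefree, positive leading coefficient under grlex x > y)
The degree is 4 — a generic line meets the curve in up to 4 points.
Checking where it meets the axes: it meets the x-axis at x = 0 (among the integer gridlines); it crosses the y-axis at the gridline y = 0.
Fitting integer coefficients to these (and the overall shape) gives p.

2*x^4 - y^4 + x*y - y^2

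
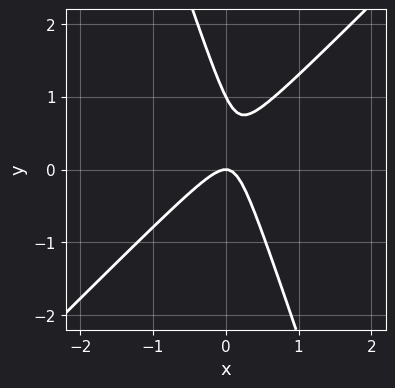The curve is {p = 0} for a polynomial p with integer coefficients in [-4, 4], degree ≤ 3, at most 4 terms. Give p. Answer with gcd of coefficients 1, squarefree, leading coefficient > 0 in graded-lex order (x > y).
3*x^2 - 2*x*y - y^2 + y

First, the degree is 2 — the shape is more complex than any degree-1 curve.
Next, observable constraints: among the integer gridlines, it crosses the y-axis at y ∈ {0, 1}; one x-axis crossing is at x = 0.
Finally, together with the visible shape, these determine p as stated.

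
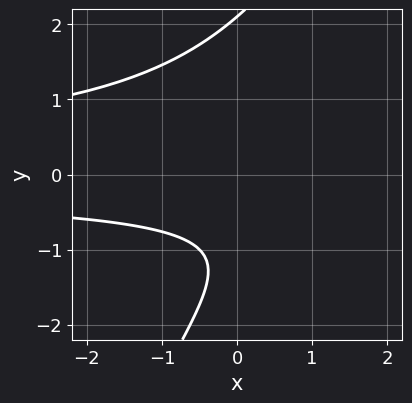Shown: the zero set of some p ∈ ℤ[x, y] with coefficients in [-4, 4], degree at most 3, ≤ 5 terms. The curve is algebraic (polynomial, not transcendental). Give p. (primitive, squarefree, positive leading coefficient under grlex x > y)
2*x*y^2 - y^3 + 3*y + 3

First, deg p = 3.
Then, against the integer gridlines: it misses every integer gridline on the y-axis; the curve avoids every integer x-axis point in the box.
Finally, putting this together gives p.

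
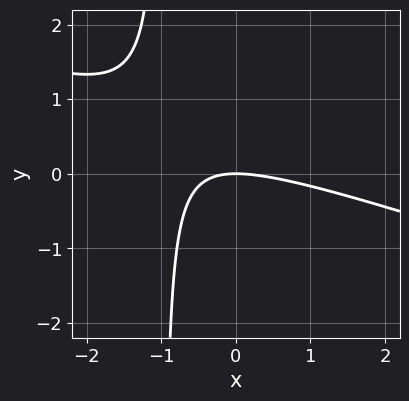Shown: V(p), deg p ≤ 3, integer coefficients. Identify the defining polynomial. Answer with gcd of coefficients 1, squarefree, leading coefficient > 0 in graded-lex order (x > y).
First, degree: no degree-1 curve has this shape, so deg p = 2.
Next, observable constraints: it crosses the y-axis at the gridline y = 0; it meets the x-axis at x = 0 (among the integer gridlines).
Finally, solving for integer coefficients yields p as stated.

x^2 + 3*x*y + 3*y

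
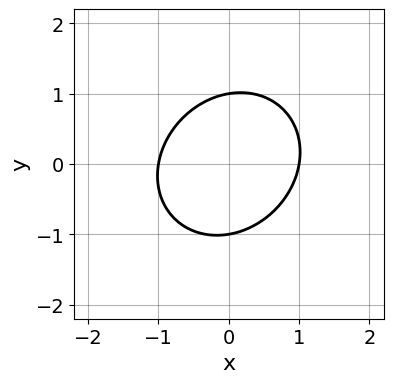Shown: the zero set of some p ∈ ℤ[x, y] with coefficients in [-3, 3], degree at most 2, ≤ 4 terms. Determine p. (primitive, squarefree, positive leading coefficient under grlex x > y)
First, degree: no degree-1 curve has this shape, so deg p = 2.
Next, from the axis intercepts and sections: the y-axis gridline crossings are at y ∈ {-1, 1}; the x-axis gridline crossings are at x ∈ {-1, 1}.
Finally, assembling these constraints gives the stated polynomial.

3*x^2 - x*y + 3*y^2 - 3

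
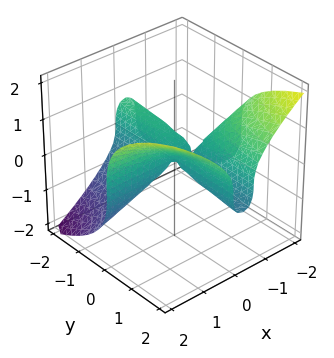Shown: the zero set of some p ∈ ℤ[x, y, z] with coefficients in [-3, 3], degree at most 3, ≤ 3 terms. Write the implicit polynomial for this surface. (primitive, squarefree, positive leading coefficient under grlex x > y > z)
First, the degree is 3 — the shape is more complex than any degree-2 surface.
Next, reading off the gridlines: the visible y-axis segment lies entirely on the surface; it crosses the z-axis at the gridline z = 0; the visible x-axis segment lies entirely on the surface.
Finally, matching integer coefficients to the picture gives p.

3*x^2*y - 3*z^3 + 2*x*y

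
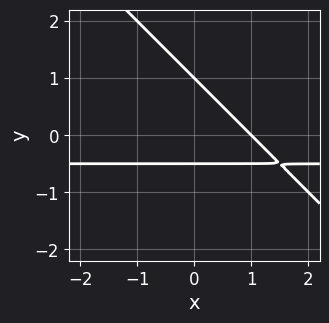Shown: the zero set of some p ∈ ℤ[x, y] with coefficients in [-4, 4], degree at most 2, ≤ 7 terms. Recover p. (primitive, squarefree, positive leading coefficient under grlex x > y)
First, deg p = 2. No degree-1 curve has this shape.
Next, reading off the gridlines: it meets the x-axis at x = 1 (among the integer gridlines); it crosses the y-axis at the gridline y = 1.
Finally, together with the visible shape, these determine p as stated.

2*x*y + 2*y^2 + x - y - 1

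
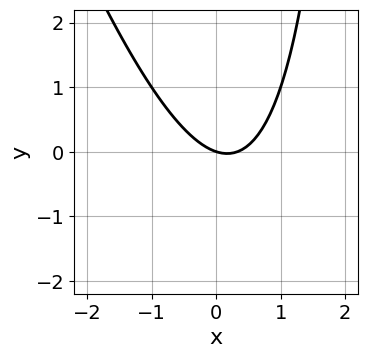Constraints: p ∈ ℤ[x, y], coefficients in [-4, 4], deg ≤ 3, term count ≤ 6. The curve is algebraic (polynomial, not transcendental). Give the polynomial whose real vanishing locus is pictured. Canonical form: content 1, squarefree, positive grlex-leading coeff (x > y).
3*x^2 + x*y - x - 3*y

First, degree: the shape is more complex than any degree-1 curve, so deg p = 2.
Next, from the visible intercepts: it crosses the x-axis at the gridline x = 0; it crosses the y-axis at the gridline y = 0.
Finally, the integer polynomial consistent with all of this is the stated p.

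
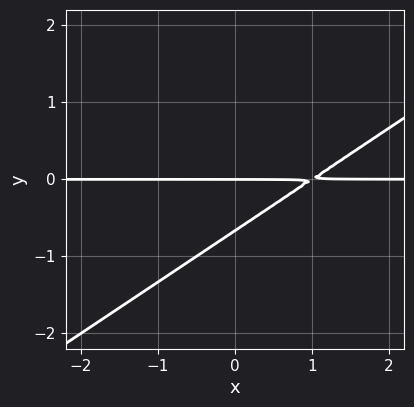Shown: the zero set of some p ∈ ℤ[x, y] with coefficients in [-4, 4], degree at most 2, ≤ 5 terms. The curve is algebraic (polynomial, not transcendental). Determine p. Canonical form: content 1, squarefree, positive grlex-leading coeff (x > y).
1. Degree: no degree-1 curve has this shape, so deg p = 2.
2. From the axis intercepts and sections: the visible x-axis segment lies entirely on the curve; one y-axis crossing is at y = 0.
3. Matching integer coefficients to the picture gives p.

2*x*y - 3*y^2 - 2*y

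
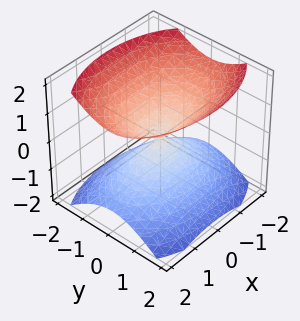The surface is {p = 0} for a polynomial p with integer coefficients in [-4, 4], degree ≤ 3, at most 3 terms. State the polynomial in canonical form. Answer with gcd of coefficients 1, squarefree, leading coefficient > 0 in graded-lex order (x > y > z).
x^2 + 2*y^2 - 2*z^2

1. I count 2 distinct pieces. They look like related sheets of one shape, so recover p as a whole.
2. The degree is 2 — two nappes meeting at a single point; a quadric.
3. Symmetries: mirror symmetry z ↦ −z ⇒ only even powers of z; it's symmetric under y → −y, forcing even powers of y; mirror symmetry x ↦ −x ⇒ only even powers of x.
4. Reading off the gridlines: it crosses the y-axis at the gridline y = 0; it meets the z-axis at z = 0 (among the integer gridlines); one x-axis crossing is at x = 0.
5. The integer polynomial consistent with all of this is the stated p.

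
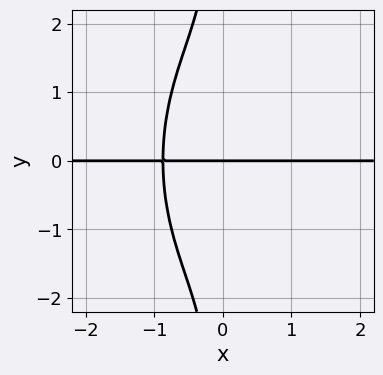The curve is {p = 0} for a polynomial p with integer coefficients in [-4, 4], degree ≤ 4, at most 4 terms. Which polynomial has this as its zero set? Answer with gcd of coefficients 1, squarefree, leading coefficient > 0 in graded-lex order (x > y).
The degree is 4 — the shape is more complex than any degree-3 curve.
From the axis intercepts and sections: the visible x-axis segment lies entirely on the curve; one y-axis crossing is at y = 0.
Putting this together gives p.

3*x^3*y + x*y^3 + 2*y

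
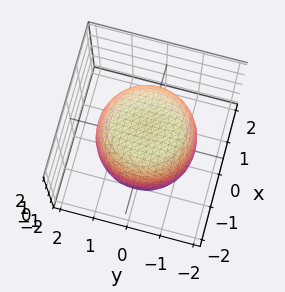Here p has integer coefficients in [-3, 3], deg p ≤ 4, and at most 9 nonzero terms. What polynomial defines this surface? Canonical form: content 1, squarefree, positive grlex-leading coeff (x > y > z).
x^4 + 2*x^2*y^2 + y^4 - x^2 - y^2 + z^2 - 2

The degree is 4 — the shape is more complex than any degree-3 surface.
Symmetries: the z-axis is an axis of rotation, so x and y enter only as x² + y².
Against the integer gridlines: a circular section at z = -1 has radius between 1 and 2.
The integer polynomial consistent with all of this is the stated p.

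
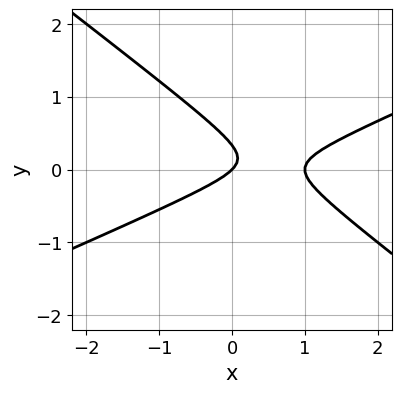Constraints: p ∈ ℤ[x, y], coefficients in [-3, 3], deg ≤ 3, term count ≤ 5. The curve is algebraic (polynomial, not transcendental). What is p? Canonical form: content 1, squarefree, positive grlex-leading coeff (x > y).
x^2 - x*y - 3*y^2 - x + y

deg p = 2.
Checking where it meets the axes: it crosses the y-axis at the gridline y = 0; the x-axis gridline crossings are at x ∈ {0, 1}.
These observations pin down the coefficients.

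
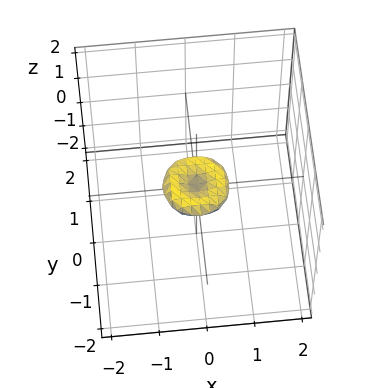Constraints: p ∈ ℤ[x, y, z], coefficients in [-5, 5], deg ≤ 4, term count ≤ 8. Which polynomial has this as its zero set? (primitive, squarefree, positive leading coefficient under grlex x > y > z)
2*x^4 + 4*x^2*y^2 + 2*y^4 - x^2 - y^2 + 3*z^2

First, degree: the shape is more complex than any degree-3 surface, so deg p = 4.
Next, symmetries: rotational symmetry about the z-axis ⇒ p depends on x, y only through x² + y².
Next, against the integer gridlines: one y-axis crossing is at y = 0; a circular section at z = 0 has radius between 0 and 1.
Finally, together with the visible shape, these determine p as stated.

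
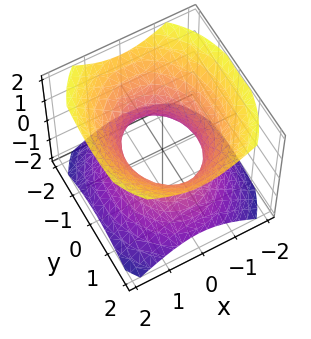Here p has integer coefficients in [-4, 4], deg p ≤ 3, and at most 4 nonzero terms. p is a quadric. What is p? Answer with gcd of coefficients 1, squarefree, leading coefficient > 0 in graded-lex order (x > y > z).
First, degree: one connected sheet with a waist; a quadric, so deg p = 2.
Then, symmetries: it's symmetric under y → −y, forcing even powers of y; the z ↦ −z reflection is a symmetry, so z appears only in even powers; the x ↦ −x reflection is a symmetry, so x appears only in even powers.
Next, checking where it meets the axes: among the integer gridlines, it crosses the x-axis at x ∈ {-1, 1}; no z-intercept at any integer in the box.
Finally, matching integer coefficients to the picture gives p.

3*x^2 + 2*y^2 - 3*z^2 - 3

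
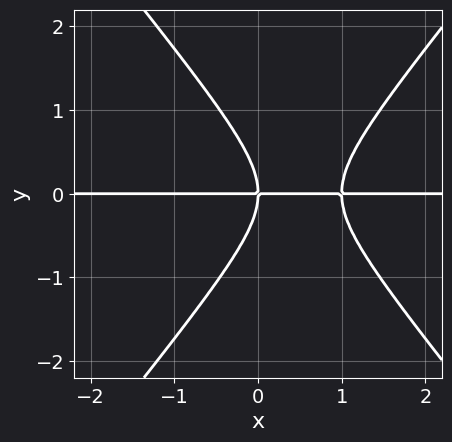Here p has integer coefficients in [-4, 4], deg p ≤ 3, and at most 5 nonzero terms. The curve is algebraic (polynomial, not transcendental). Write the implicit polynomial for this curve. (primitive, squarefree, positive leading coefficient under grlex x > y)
First, deg p = 3. The shape is more complex than any degree-2 curve.
Then, reading off the gridlines: it meets the y-axis at y = 0 (among the integer gridlines); the visible x-axis segment lies entirely on the curve.
Finally, the integer polynomial consistent with all of this is the stated p.

3*x^2*y - 2*y^3 - 3*x*y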